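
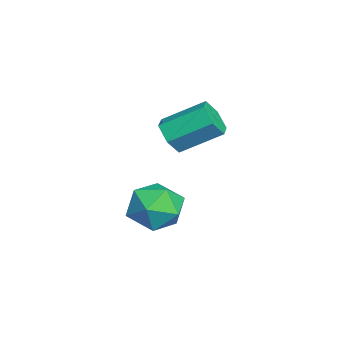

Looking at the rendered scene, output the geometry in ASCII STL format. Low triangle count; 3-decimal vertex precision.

solid 
facet normal -0.534 0.754 -0.383
outer loop
vertex 1.154 1.48 -4.585
vertex 0.156 0.985 -4.169
vertex 0.762 1.756 -3.497
endloop
endfacet
facet normal 0.122 0.972 -0.203
outer loop
vertex 1.154 1.48 -4.585
vertex 0.762 1.756 -3.497
vertex 1.921 1.572 -3.683
endloop
endfacet
facet normal 0.593 0.576 -0.563
outer loop
vertex 1.154 1.48 -4.585
vertex 1.921 1.572 -3.683
vertex 2.032 0.688 -4.47
endloop
endfacet
facet normal 0.228 0.113 -0.967
outer loop
vertex 1.154 1.48 -4.585
vertex 2.032 0.688 -4.47
vertex 0.941 0.326 -4.77
endloop
endfacet
facet normal -0.467 0.223 -0.855
outer loop
vertex 1.154 1.48 -4.585
vertex 0.941 0.326 -4.77
vertex 0.156 0.985 -4.169
endloop
endfacet
facet normal 0.213 0.843 0.494
outer loop
vertex 1.921 1.572 -3.683
vertex 0.762 1.756 -3.497
vertex 1.399 1.134 -2.71
endloop
endfacet
facet normal -0.848 0.491 0.201
outer loop
vertex 0.762 1.756 -3.497
vertex 0.156 0.985 -4.169
vertex 0.308 0.772 -3.01
endloop
endfacet
facet normal -0.740 -0.368 -0.563
outer loop
vertex 0.156 0.985 -4.169
vertex 0.941 0.326 -4.77
vertex 0.419 -0.112 -3.797
endloop
endfacet
facet normal 0.386 -0.546 -0.744
outer loop
vertex 0.941 0.326 -4.77
vertex 2.032 0.688 -4.47
vertex 1.578 -0.296 -3.983
endloop
endfacet
facet normal 0.975 0.203 -0.091
outer loop
vertex 2.032 0.688 -4.47
vertex 1.921 1.572 -3.683
vertex 2.184 0.475 -3.311
endloop
endfacet
facet normal -0.228 -0.113 0.967
outer loop
vertex 1.186 -0.02 -2.895
vertex 1.399 1.134 -2.71
vertex 0.308 0.772 -3.01
endloop
endfacet
facet normal -0.593 -0.576 0.563
outer loop
vertex 1.186 -0.02 -2.895
vertex 0.308 0.772 -3.01
vertex 0.419 -0.112 -3.797
endloop
endfacet
facet normal -0.122 -0.972 0.203
outer loop
vertex 1.186 -0.02 -2.895
vertex 0.419 -0.112 -3.797
vertex 1.578 -0.296 -3.983
endloop
endfacet
facet normal 0.534 -0.754 0.383
outer loop
vertex 1.186 -0.02 -2.895
vertex 1.578 -0.296 -3.983
vertex 2.184 0.475 -3.311
endloop
endfacet
facet normal 0.467 -0.223 0.855
outer loop
vertex 1.186 -0.02 -2.895
vertex 2.184 0.475 -3.311
vertex 1.399 1.134 -2.71
endloop
endfacet
facet normal -0.386 0.546 0.744
outer loop
vertex 0.308 0.772 -3.01
vertex 1.399 1.134 -2.71
vertex 0.762 1.756 -3.497
endloop
endfacet
facet normal -0.975 -0.203 0.091
outer loop
vertex 0.419 -0.112 -3.797
vertex 0.308 0.772 -3.01
vertex 0.156 0.985 -4.169
endloop
endfacet
facet normal -0.213 -0.843 -0.494
outer loop
vertex 1.578 -0.296 -3.983
vertex 0.419 -0.112 -3.797
vertex 0.941 0.326 -4.77
endloop
endfacet
facet normal 0.848 -0.491 -0.201
outer loop
vertex 2.184 0.475 -3.311
vertex 1.578 -0.296 -3.983
vertex 2.032 0.688 -4.47
endloop
endfacet
facet normal 0.740 0.368 0.563
outer loop
vertex 1.399 1.134 -2.71
vertex 2.184 0.475 -3.311
vertex 1.921 1.572 -3.683
endloop
endfacet
facet normal -0.009 -0.855 -0.518
outer loop
vertex 0.822 0.83 0.183
vertex 0.522 1.233 -0.477
vertex 1.342 1.161 -0.372
endloop
endfacet
facet normal 0.779 -0.331 0.533
outer loop
vertex 0.822 0.83 0.183
vertex 1.342 1.161 -0.372
vertex 0.838 2.403 1.137
endloop
endfacet
facet normal 0.779 -0.331 0.532
outer loop
vertex 0.838 2.403 1.137
vertex 1.342 1.161 -0.372
vertex 1.358 2.735 0.582
endloop
endfacet
facet normal 0.009 0.855 0.519
outer loop
vertex 0.838 2.403 1.137
vertex 1.358 2.735 0.582
vertex 0.538 2.807 0.477
endloop
endfacet
facet normal -0.009 -0.855 -0.519
outer loop
vertex 1.342 1.161 -0.372
vertex 0.522 1.233 -0.477
vertex 1.042 1.565 -1.032
endloop
endfacet
facet normal 0.932 0.180 -0.313
outer loop
vertex 1.342 1.161 -0.372
vertex 1.042 1.565 -1.032
vertex 1.358 2.735 0.582
endloop
endfacet
facet normal 0.932 0.180 -0.313
outer loop
vertex 1.358 2.735 0.582
vertex 1.042 1.565 -1.032
vertex 1.058 3.138 -0.079
endloop
endfacet
facet normal 0.009 0.856 0.518
outer loop
vertex 1.358 2.735 0.582
vertex 1.058 3.138 -0.079
vertex 0.538 2.807 0.477
endloop
endfacet
facet normal -0.009 -0.855 -0.519
outer loop
vertex 1.042 1.565 -1.032
vertex 0.522 1.233 -0.477
vertex 0.222 1.637 -1.137
endloop
endfacet
facet normal 0.153 0.511 -0.846
outer loop
vertex 1.042 1.565 -1.032
vertex 0.222 1.637 -1.137
vertex 1.058 3.138 -0.079
endloop
endfacet
facet normal 0.152 0.511 -0.846
outer loop
vertex 1.058 3.138 -0.079
vertex 0.222 1.637 -1.137
vertex 0.238 3.21 -0.183
endloop
endfacet
facet normal 0.009 0.855 0.518
outer loop
vertex 1.058 3.138 -0.079
vertex 0.238 3.21 -0.183
vertex 0.538 2.807 0.477
endloop
endfacet
facet normal -0.009 -0.855 -0.519
outer loop
vertex 0.222 1.637 -1.137
vertex 0.522 1.233 -0.477
vertex -0.298 1.305 -0.582
endloop
endfacet
facet normal -0.779 0.331 -0.532
outer loop
vertex 0.222 1.637 -1.137
vertex -0.298 1.305 -0.582
vertex 0.238 3.21 -0.183
endloop
endfacet
facet normal -0.779 0.331 -0.533
outer loop
vertex 0.238 3.21 -0.183
vertex -0.298 1.305 -0.582
vertex -0.282 2.879 0.372
endloop
endfacet
facet normal 0.009 0.855 0.518
outer loop
vertex 0.238 3.21 -0.183
vertex -0.282 2.879 0.372
vertex 0.538 2.807 0.477
endloop
endfacet
facet normal -0.009 -0.856 -0.518
outer loop
vertex -0.298 1.305 -0.582
vertex 0.522 1.233 -0.477
vertex 0.002 0.902 0.079
endloop
endfacet
facet normal -0.932 -0.180 0.313
outer loop
vertex -0.298 1.305 -0.582
vertex 0.002 0.902 0.079
vertex -0.282 2.879 0.372
endloop
endfacet
facet normal -0.932 -0.180 0.313
outer loop
vertex -0.282 2.879 0.372
vertex 0.002 0.902 0.079
vertex 0.018 2.475 1.032
endloop
endfacet
facet normal 0.009 0.855 0.519
outer loop
vertex -0.282 2.879 0.372
vertex 0.018 2.475 1.032
vertex 0.538 2.807 0.477
endloop
endfacet
facet normal -0.009 -0.855 -0.518
outer loop
vertex 0.002 0.902 0.079
vertex 0.522 1.233 -0.477
vertex 0.822 0.83 0.183
endloop
endfacet
facet normal -0.152 -0.511 0.846
outer loop
vertex 0.002 0.902 0.079
vertex 0.822 0.83 0.183
vertex 0.018 2.475 1.032
endloop
endfacet
facet normal -0.153 -0.511 0.846
outer loop
vertex 0.018 2.475 1.032
vertex 0.822 0.83 0.183
vertex 0.838 2.403 1.137
endloop
endfacet
facet normal 0.009 0.855 0.519
outer loop
vertex 0.018 2.475 1.032
vertex 0.838 2.403 1.137
vertex 0.538 2.807 0.477
endloop
endfacet

endsolid


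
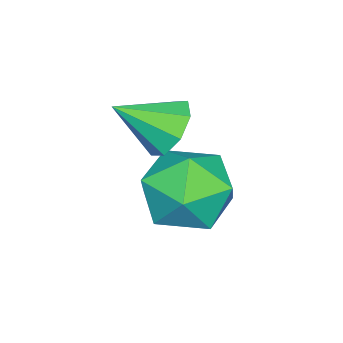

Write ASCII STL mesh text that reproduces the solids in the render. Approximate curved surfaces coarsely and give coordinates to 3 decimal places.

solid 
facet normal -0.950 0.280 -0.135
outer loop
vertex -4.176 0.68 -1.271
vertex -4.488 -0.33 -1.169
vertex -4.425 0.296 -0.313
endloop
endfacet
facet normal -0.571 0.802 0.173
outer loop
vertex -4.176 0.68 -1.271
vertex -4.425 0.296 -0.313
vertex -3.577 0.925 -0.429
endloop
endfacet
facet normal -0.029 0.965 -0.260
outer loop
vertex -4.176 0.68 -1.271
vertex -3.577 0.925 -0.429
vertex -3.117 0.689 -1.357
endloop
endfacet
facet normal -0.072 0.545 -0.836
outer loop
vertex -4.176 0.68 -1.271
vertex -3.117 0.689 -1.357
vertex -3.68 -0.087 -1.814
endloop
endfacet
facet normal -0.641 0.122 -0.758
outer loop
vertex -4.176 0.68 -1.271
vertex -3.68 -0.087 -1.814
vertex -4.488 -0.33 -1.169
endloop
endfacet
facet normal -0.299 0.548 0.781
outer loop
vertex -3.577 0.925 -0.429
vertex -4.425 0.296 -0.313
vertex -3.52 0.067 0.194
endloop
endfacet
facet normal -0.912 -0.296 0.284
outer loop
vertex -4.425 0.296 -0.313
vertex -4.488 -0.33 -1.169
vertex -4.083 -0.709 -0.263
endloop
endfacet
facet normal -0.412 -0.553 -0.724
outer loop
vertex -4.488 -0.33 -1.169
vertex -3.68 -0.087 -1.814
vertex -3.623 -0.945 -1.191
endloop
endfacet
facet normal 0.510 0.131 -0.850
outer loop
vertex -3.68 -0.087 -1.814
vertex -3.117 0.689 -1.357
vertex -2.775 -0.316 -1.307
endloop
endfacet
facet normal 0.579 0.811 0.081
outer loop
vertex -3.117 0.689 -1.357
vertex -3.577 0.925 -0.429
vertex -2.712 0.31 -0.451
endloop
endfacet
facet normal 0.072 -0.545 0.836
outer loop
vertex -3.024 -0.7 -0.349
vertex -3.52 0.067 0.194
vertex -4.083 -0.709 -0.263
endloop
endfacet
facet normal 0.029 -0.965 0.260
outer loop
vertex -3.024 -0.7 -0.349
vertex -4.083 -0.709 -0.263
vertex -3.623 -0.945 -1.191
endloop
endfacet
facet normal 0.571 -0.802 -0.173
outer loop
vertex -3.024 -0.7 -0.349
vertex -3.623 -0.945 -1.191
vertex -2.775 -0.316 -1.307
endloop
endfacet
facet normal 0.950 -0.280 0.135
outer loop
vertex -3.024 -0.7 -0.349
vertex -2.775 -0.316 -1.307
vertex -2.712 0.31 -0.451
endloop
endfacet
facet normal 0.641 -0.122 0.758
outer loop
vertex -3.024 -0.7 -0.349
vertex -2.712 0.31 -0.451
vertex -3.52 0.067 0.194
endloop
endfacet
facet normal -0.510 -0.131 0.850
outer loop
vertex -4.083 -0.709 -0.263
vertex -3.52 0.067 0.194
vertex -4.425 0.296 -0.313
endloop
endfacet
facet normal -0.579 -0.811 -0.081
outer loop
vertex -3.623 -0.945 -1.191
vertex -4.083 -0.709 -0.263
vertex -4.488 -0.33 -1.169
endloop
endfacet
facet normal 0.299 -0.548 -0.781
outer loop
vertex -2.775 -0.316 -1.307
vertex -3.623 -0.945 -1.191
vertex -3.68 -0.087 -1.814
endloop
endfacet
facet normal 0.912 0.296 -0.284
outer loop
vertex -2.712 0.31 -0.451
vertex -2.775 -0.316 -1.307
vertex -3.117 0.689 -1.357
endloop
endfacet
facet normal 0.412 0.553 0.724
outer loop
vertex -3.52 0.067 0.194
vertex -2.712 0.31 -0.451
vertex -3.577 0.925 -0.429
endloop
endfacet
facet normal -0.431 0.715 -0.550
outer loop
vertex -3.212 -0.304 0.372
vertex -3.858 -0.499 0.625
vertex -3.35 -0.033 0.832
endloop
endfacet
facet normal 0.968 0.114 0.223
outer loop
vertex -3.212 -0.304 0.372
vertex -3.35 -0.033 0.832
vertex -3.302 -1.421 1.335
endloop
endfacet
facet normal -0.431 0.715 -0.551
outer loop
vertex -3.35 -0.033 0.832
vertex -3.858 -0.499 0.625
vertex -3.785 -0.035 1.17
endloop
endfacet
facet normal 0.586 0.294 0.755
outer loop
vertex -3.35 -0.033 0.832
vertex -3.785 -0.035 1.17
vertex -3.302 -1.421 1.335
endloop
endfacet
facet normal -0.430 0.715 -0.551
outer loop
vertex -3.785 -0.035 1.17
vertex -3.858 -0.499 0.625
vertex -4.263 -0.308 1.189
endloop
endfacet
facet normal -0.023 0.110 0.994
outer loop
vertex -3.785 -0.035 1.17
vertex -4.263 -0.308 1.189
vertex -3.302 -1.421 1.335
endloop
endfacet
facet normal -0.431 0.715 -0.551
outer loop
vertex -4.263 -0.308 1.189
vertex -3.858 -0.499 0.625
vertex -4.504 -0.694 0.877
endloop
endfacet
facet normal -0.504 -0.330 0.798
outer loop
vertex -4.263 -0.308 1.189
vertex -4.504 -0.694 0.877
vertex -3.302 -1.421 1.335
endloop
endfacet
facet normal -0.431 0.715 -0.551
outer loop
vertex -4.504 -0.694 0.877
vertex -3.858 -0.499 0.625
vertex -4.366 -0.965 0.417
endloop
endfacet
facet normal -0.573 -0.770 0.282
outer loop
vertex -4.504 -0.694 0.877
vertex -4.366 -0.965 0.417
vertex -3.302 -1.421 1.335
endloop
endfacet
facet normal -0.431 0.715 -0.550
outer loop
vertex -4.366 -0.965 0.417
vertex -3.858 -0.499 0.625
vertex -3.931 -0.963 0.079
endloop
endfacet
facet normal -0.190 -0.949 -0.251
outer loop
vertex -4.366 -0.965 0.417
vertex -3.931 -0.963 0.079
vertex -3.302 -1.421 1.335
endloop
endfacet
facet normal -0.429 0.716 -0.551
outer loop
vertex -3.931 -0.963 0.079
vertex -3.858 -0.499 0.625
vertex -3.453 -0.69 0.061
endloop
endfacet
facet normal 0.419 -0.765 -0.489
outer loop
vertex -3.931 -0.963 0.079
vertex -3.453 -0.69 0.061
vertex -3.302 -1.421 1.335
endloop
endfacet
facet normal -0.432 0.714 -0.552
outer loop
vertex -3.453 -0.69 0.061
vertex -3.858 -0.499 0.625
vertex -3.212 -0.304 0.372
endloop
endfacet
facet normal 0.899 -0.325 -0.293
outer loop
vertex -3.453 -0.69 0.061
vertex -3.212 -0.304 0.372
vertex -3.302 -1.421 1.335
endloop
endfacet

endsolid


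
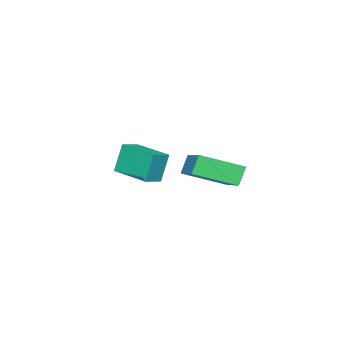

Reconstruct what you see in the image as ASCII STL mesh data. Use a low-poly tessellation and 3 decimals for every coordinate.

solid 
facet normal -0.942 0.129 -0.311
outer loop
vertex -3.675 -3.819 -1.722
vertex -3.433 -2.168 -1.772
vertex -3.265 -3.918 -3.005
endloop
endfacet
facet normal -0.145 -0.989 0.030
outer loop
vertex -2.427 -4.032 -2.728
vertex -3.675 -3.819 -1.722
vertex -3.265 -3.918 -3.005
endloop
endfacet
facet normal -0.942 0.129 -0.311
outer loop
vertex -3.265 -3.918 -3.005
vertex -3.433 -2.168 -1.772
vertex -3.023 -2.266 -3.054
endloop
endfacet
facet normal 0.304 -0.073 -0.950
outer loop
vertex -3.023 -2.266 -3.054
vertex -2.427 -4.032 -2.728
vertex -3.265 -3.918 -3.005
endloop
endfacet
facet normal -0.304 0.073 0.950
outer loop
vertex -3.675 -3.819 -1.722
vertex -2.595 -2.282 -1.495
vertex -3.433 -2.168 -1.772
endloop
endfacet
facet normal -0.145 -0.989 0.029
outer loop
vertex -2.837 -3.934 -1.446
vertex -3.675 -3.819 -1.722
vertex -2.427 -4.032 -2.728
endloop
endfacet
facet normal -0.303 0.073 0.950
outer loop
vertex -2.837 -3.934 -1.446
vertex -2.595 -2.282 -1.495
vertex -3.675 -3.819 -1.722
endloop
endfacet
facet normal 0.144 0.989 -0.029
outer loop
vertex -3.433 -2.168 -1.772
vertex -2.595 -2.282 -1.495
vertex -3.023 -2.266 -3.054
endloop
endfacet
facet normal 0.303 -0.073 -0.950
outer loop
vertex -2.185 -2.381 -2.778
vertex -2.427 -4.032 -2.728
vertex -3.023 -2.266 -3.054
endloop
endfacet
facet normal 0.146 0.989 -0.030
outer loop
vertex -3.023 -2.266 -3.054
vertex -2.595 -2.282 -1.495
vertex -2.185 -2.381 -2.778
endloop
endfacet
facet normal 0.942 -0.129 0.311
outer loop
vertex -2.185 -2.381 -2.778
vertex -2.837 -3.934 -1.446
vertex -2.427 -4.032 -2.728
endloop
endfacet
facet normal 0.942 -0.129 0.311
outer loop
vertex -2.595 -2.282 -1.495
vertex -2.837 -3.934 -1.446
vertex -2.185 -2.381 -2.778
endloop
endfacet
facet normal -0.530 -0.011 0.848
outer loop
vertex -1.055 0.817 -0.137
vertex -2.083 2.156 -0.762
vertex -2.334 -0.546 -0.955
endloop
endfacet
facet normal 0.571 -0.744 0.347
outer loop
vertex -1.857 -0.536 -1.718
vertex -1.055 0.817 -0.137
vertex -2.334 -0.546 -0.955
endloop
endfacet
facet normal -0.530 -0.011 0.848
outer loop
vertex -2.334 -0.546 -0.955
vertex -2.083 2.156 -0.762
vertex -3.362 0.793 -1.58
endloop
endfacet
facet normal -0.627 -0.668 -0.401
outer loop
vertex -3.362 0.793 -1.58
vertex -1.857 -0.536 -1.718
vertex -2.334 -0.546 -0.955
endloop
endfacet
facet normal 0.627 0.668 0.401
outer loop
vertex -1.055 0.817 -0.137
vertex -1.606 2.166 -1.525
vertex -2.083 2.156 -0.762
endloop
endfacet
facet normal 0.571 -0.744 0.347
outer loop
vertex -0.578 0.827 -0.9
vertex -1.055 0.817 -0.137
vertex -1.857 -0.536 -1.718
endloop
endfacet
facet normal 0.627 0.668 0.401
outer loop
vertex -0.578 0.827 -0.9
vertex -1.606 2.166 -1.525
vertex -1.055 0.817 -0.137
endloop
endfacet
facet normal -0.571 0.744 -0.347
outer loop
vertex -2.083 2.156 -0.762
vertex -1.606 2.166 -1.525
vertex -3.362 0.793 -1.58
endloop
endfacet
facet normal -0.627 -0.668 -0.401
outer loop
vertex -2.885 0.803 -2.343
vertex -1.857 -0.536 -1.718
vertex -3.362 0.793 -1.58
endloop
endfacet
facet normal -0.571 0.744 -0.347
outer loop
vertex -3.362 0.793 -1.58
vertex -1.606 2.166 -1.525
vertex -2.885 0.803 -2.343
endloop
endfacet
facet normal 0.530 0.011 -0.848
outer loop
vertex -2.885 0.803 -2.343
vertex -0.578 0.827 -0.9
vertex -1.857 -0.536 -1.718
endloop
endfacet
facet normal 0.530 0.011 -0.848
outer loop
vertex -1.606 2.166 -1.525
vertex -0.578 0.827 -0.9
vertex -2.885 0.803 -2.343
endloop
endfacet

endsolid


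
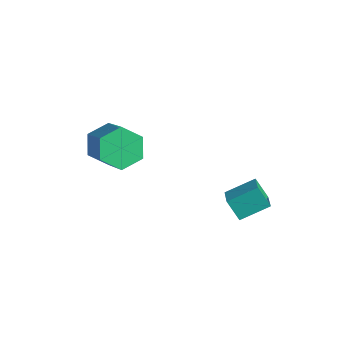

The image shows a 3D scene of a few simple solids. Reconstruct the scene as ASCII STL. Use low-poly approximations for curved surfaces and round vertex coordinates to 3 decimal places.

solid 
facet normal -0.749 0.221 -0.625
outer loop
vertex -2.105 0.58 1.896
vertex -2.646 0.042 2.354
vertex -2.579 0.901 2.577
endloop
endfacet
facet normal 0.394 0.906 -0.153
outer loop
vertex -2.105 0.58 1.896
vertex -2.579 0.901 2.577
vertex -0.533 0.117 3.209
endloop
endfacet
facet normal 0.394 0.907 -0.151
outer loop
vertex -0.533 0.117 3.209
vertex -2.579 0.901 2.577
vertex -1.008 0.437 3.89
endloop
endfacet
facet normal 0.748 -0.221 0.626
outer loop
vertex -0.533 0.117 3.209
vertex -1.008 0.437 3.89
vertex -1.074 -0.422 3.666
endloop
endfacet
facet normal -0.748 0.221 -0.626
outer loop
vertex -2.579 0.901 2.577
vertex -2.646 0.042 2.354
vertex -3.121 0.362 3.035
endloop
endfacet
facet normal -0.265 0.765 0.587
outer loop
vertex -2.579 0.901 2.577
vertex -3.121 0.362 3.035
vertex -1.008 0.437 3.89
endloop
endfacet
facet normal -0.265 0.765 0.587
outer loop
vertex -1.008 0.437 3.89
vertex -3.121 0.362 3.035
vertex -1.549 -0.102 4.348
endloop
endfacet
facet normal 0.749 -0.221 0.625
outer loop
vertex -1.008 0.437 3.89
vertex -1.549 -0.102 4.348
vertex -1.074 -0.422 3.666
endloop
endfacet
facet normal -0.748 0.221 -0.626
outer loop
vertex -3.121 0.362 3.035
vertex -2.646 0.042 2.354
vertex -3.187 -0.497 2.811
endloop
endfacet
facet normal -0.659 -0.142 0.739
outer loop
vertex -3.121 0.362 3.035
vertex -3.187 -0.497 2.811
vertex -1.549 -0.102 4.348
endloop
endfacet
facet normal -0.659 -0.142 0.739
outer loop
vertex -1.549 -0.102 4.348
vertex -3.187 -0.497 2.811
vertex -1.615 -0.96 4.124
endloop
endfacet
facet normal 0.749 -0.221 0.625
outer loop
vertex -1.549 -0.102 4.348
vertex -1.615 -0.96 4.124
vertex -1.074 -0.422 3.666
endloop
endfacet
facet normal -0.748 0.221 -0.626
outer loop
vertex -3.187 -0.497 2.811
vertex -2.646 0.042 2.354
vertex -2.712 -0.817 2.13
endloop
endfacet
facet normal -0.394 -0.907 0.152
outer loop
vertex -3.187 -0.497 2.811
vertex -2.712 -0.817 2.13
vertex -1.615 -0.96 4.124
endloop
endfacet
facet normal -0.395 -0.906 0.152
outer loop
vertex -1.615 -0.96 4.124
vertex -2.712 -0.817 2.13
vertex -1.141 -1.281 3.443
endloop
endfacet
facet normal 0.749 -0.221 0.625
outer loop
vertex -1.615 -0.96 4.124
vertex -1.141 -1.281 3.443
vertex -1.074 -0.422 3.666
endloop
endfacet
facet normal -0.749 0.221 -0.625
outer loop
vertex -2.712 -0.817 2.13
vertex -2.646 0.042 2.354
vertex -2.171 -0.278 1.672
endloop
endfacet
facet normal 0.265 -0.765 -0.587
outer loop
vertex -2.712 -0.817 2.13
vertex -2.171 -0.278 1.672
vertex -1.141 -1.281 3.443
endloop
endfacet
facet normal 0.265 -0.765 -0.587
outer loop
vertex -1.141 -1.281 3.443
vertex -2.171 -0.278 1.672
vertex -0.599 -0.742 2.985
endloop
endfacet
facet normal 0.748 -0.221 0.626
outer loop
vertex -1.141 -1.281 3.443
vertex -0.599 -0.742 2.985
vertex -1.074 -0.422 3.666
endloop
endfacet
facet normal -0.749 0.221 -0.625
outer loop
vertex -2.171 -0.278 1.672
vertex -2.646 0.042 2.354
vertex -2.105 0.58 1.896
endloop
endfacet
facet normal 0.659 0.142 -0.739
outer loop
vertex -2.171 -0.278 1.672
vertex -2.105 0.58 1.896
vertex -0.599 -0.742 2.985
endloop
endfacet
facet normal 0.659 0.142 -0.739
outer loop
vertex -0.599 -0.742 2.985
vertex -2.105 0.58 1.896
vertex -0.533 0.117 3.209
endloop
endfacet
facet normal 0.748 -0.221 0.626
outer loop
vertex -0.599 -0.742 2.985
vertex -0.533 0.117 3.209
vertex -1.074 -0.422 3.666
endloop
endfacet
facet normal -0.550 -0.199 0.811
outer loop
vertex 0.562 2.997 -0.193
vertex 0.965 4.095 0.35
vertex -0.189 3.467 -0.587
endloop
endfacet
facet normal -0.312 -0.852 -0.421
outer loop
vertex 0.355 3.665 -1.39
vertex 0.562 2.997 -0.193
vertex -0.189 3.467 -0.587
endloop
endfacet
facet normal -0.550 -0.199 0.811
outer loop
vertex -0.189 3.467 -0.587
vertex 0.965 4.095 0.35
vertex 0.214 4.566 -0.044
endloop
endfacet
facet normal -0.775 0.485 -0.406
outer loop
vertex 0.214 4.566 -0.044
vertex 0.355 3.665 -1.39
vertex -0.189 3.467 -0.587
endloop
endfacet
facet normal 0.775 -0.485 0.405
outer loop
vertex 0.562 2.997 -0.193
vertex 1.509 4.293 -0.453
vertex 0.965 4.095 0.35
endloop
endfacet
facet normal -0.313 -0.851 -0.421
outer loop
vertex 1.106 3.194 -0.996
vertex 0.562 2.997 -0.193
vertex 0.355 3.665 -1.39
endloop
endfacet
facet normal 0.775 -0.485 0.406
outer loop
vertex 1.106 3.194 -0.996
vertex 1.509 4.293 -0.453
vertex 0.562 2.997 -0.193
endloop
endfacet
facet normal 0.313 0.851 0.422
outer loop
vertex 0.965 4.095 0.35
vertex 1.509 4.293 -0.453
vertex 0.214 4.566 -0.044
endloop
endfacet
facet normal -0.775 0.485 -0.406
outer loop
vertex 0.758 4.763 -0.847
vertex 0.355 3.665 -1.39
vertex 0.214 4.566 -0.044
endloop
endfacet
facet normal 0.312 0.852 0.421
outer loop
vertex 0.214 4.566 -0.044
vertex 1.509 4.293 -0.453
vertex 0.758 4.763 -0.847
endloop
endfacet
facet normal 0.550 0.199 -0.811
outer loop
vertex 0.758 4.763 -0.847
vertex 1.106 3.194 -0.996
vertex 0.355 3.665 -1.39
endloop
endfacet
facet normal 0.550 0.199 -0.811
outer loop
vertex 1.509 4.293 -0.453
vertex 1.106 3.194 -0.996
vertex 0.758 4.763 -0.847
endloop
endfacet

endsolid


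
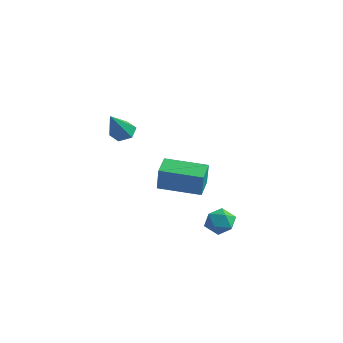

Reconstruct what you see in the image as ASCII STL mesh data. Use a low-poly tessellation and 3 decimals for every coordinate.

solid 
facet normal -0.680 -0.029 0.733
outer loop
vertex 1.453 -0.535 -3.529
vertex 1.865 -0.993 -3.165
vertex 1.941 -0.289 -3.067
endloop
endfacet
facet normal -0.687 0.604 0.404
outer loop
vertex 1.453 -0.535 -3.529
vertex 1.941 -0.289 -3.067
vertex 1.853 0.033 -3.699
endloop
endfacet
facet normal -0.821 0.492 -0.288
outer loop
vertex 1.453 -0.535 -3.529
vertex 1.853 0.033 -3.699
vertex 1.722 -0.472 -4.188
endloop
endfacet
facet normal -0.898 -0.211 -0.387
outer loop
vertex 1.453 -0.535 -3.529
vertex 1.722 -0.472 -4.188
vertex 1.729 -1.106 -3.858
endloop
endfacet
facet normal -0.810 -0.533 0.246
outer loop
vertex 1.453 -0.535 -3.529
vertex 1.729 -1.106 -3.858
vertex 1.865 -0.993 -3.165
endloop
endfacet
facet normal -0.034 0.889 0.457
outer loop
vertex 1.853 0.033 -3.699
vertex 1.941 -0.289 -3.067
vertex 2.511 -0.074 -3.442
endloop
endfacet
facet normal -0.021 -0.136 0.991
outer loop
vertex 1.941 -0.289 -3.067
vertex 1.865 -0.993 -3.165
vertex 2.518 -0.708 -3.112
endloop
endfacet
facet normal -0.233 -0.951 0.201
outer loop
vertex 1.865 -0.993 -3.165
vertex 1.729 -1.106 -3.858
vertex 2.387 -1.213 -3.601
endloop
endfacet
facet normal -0.377 -0.431 -0.820
outer loop
vertex 1.729 -1.106 -3.858
vertex 1.722 -0.472 -4.188
vertex 2.299 -0.891 -4.233
endloop
endfacet
facet normal -0.254 0.706 -0.661
outer loop
vertex 1.722 -0.472 -4.188
vertex 1.853 0.033 -3.699
vertex 2.375 -0.187 -4.135
endloop
endfacet
facet normal 0.898 0.211 0.387
outer loop
vertex 2.787 -0.645 -3.771
vertex 2.511 -0.074 -3.442
vertex 2.518 -0.708 -3.112
endloop
endfacet
facet normal 0.821 -0.492 0.288
outer loop
vertex 2.787 -0.645 -3.771
vertex 2.518 -0.708 -3.112
vertex 2.387 -1.213 -3.601
endloop
endfacet
facet normal 0.687 -0.604 -0.404
outer loop
vertex 2.787 -0.645 -3.771
vertex 2.387 -1.213 -3.601
vertex 2.299 -0.891 -4.233
endloop
endfacet
facet normal 0.680 0.029 -0.733
outer loop
vertex 2.787 -0.645 -3.771
vertex 2.299 -0.891 -4.233
vertex 2.375 -0.187 -4.135
endloop
endfacet
facet normal 0.810 0.533 -0.246
outer loop
vertex 2.787 -0.645 -3.771
vertex 2.375 -0.187 -4.135
vertex 2.511 -0.074 -3.442
endloop
endfacet
facet normal 0.377 0.431 0.820
outer loop
vertex 2.518 -0.708 -3.112
vertex 2.511 -0.074 -3.442
vertex 1.941 -0.289 -3.067
endloop
endfacet
facet normal 0.254 -0.706 0.661
outer loop
vertex 2.387 -1.213 -3.601
vertex 2.518 -0.708 -3.112
vertex 1.865 -0.993 -3.165
endloop
endfacet
facet normal 0.034 -0.889 -0.457
outer loop
vertex 2.299 -0.891 -4.233
vertex 2.387 -1.213 -3.601
vertex 1.729 -1.106 -3.858
endloop
endfacet
facet normal 0.021 0.136 -0.991
outer loop
vertex 2.375 -0.187 -4.135
vertex 2.299 -0.891 -4.233
vertex 1.722 -0.472 -4.188
endloop
endfacet
facet normal 0.233 0.951 -0.201
outer loop
vertex 2.511 -0.074 -3.442
vertex 2.375 -0.187 -4.135
vertex 1.853 0.033 -3.699
endloop
endfacet
facet normal -0.838 -0.533 0.115
outer loop
vertex -1.202 -0.727 -1.818
vertex -1.719 0.145 -1.545
vertex -1.485 -0.532 -2.978
endloop
endfacet
facet normal 0.492 -0.831 -0.260
outer loop
vertex 0.099 0.475 -3.195
vertex -1.202 -0.727 -1.818
vertex -1.485 -0.532 -2.978
endloop
endfacet
facet normal -0.839 -0.532 0.115
outer loop
vertex -1.485 -0.532 -2.978
vertex -1.719 0.145 -1.545
vertex -2.002 0.341 -2.705
endloop
endfacet
facet normal -0.234 0.161 -0.959
outer loop
vertex -2.002 0.341 -2.705
vertex 0.099 0.475 -3.195
vertex -1.485 -0.532 -2.978
endloop
endfacet
facet normal 0.234 -0.161 0.959
outer loop
vertex -1.202 -0.727 -1.818
vertex -0.135 1.152 -1.762
vertex -1.719 0.145 -1.545
endloop
endfacet
facet normal 0.492 -0.831 -0.260
outer loop
vertex 0.382 0.279 -2.035
vertex -1.202 -0.727 -1.818
vertex 0.099 0.475 -3.195
endloop
endfacet
facet normal 0.234 -0.161 0.959
outer loop
vertex 0.382 0.279 -2.035
vertex -0.135 1.152 -1.762
vertex -1.202 -0.727 -1.818
endloop
endfacet
facet normal -0.492 0.831 0.260
outer loop
vertex -1.719 0.145 -1.545
vertex -0.135 1.152 -1.762
vertex -2.002 0.341 -2.705
endloop
endfacet
facet normal -0.234 0.161 -0.959
outer loop
vertex -0.418 1.347 -2.922
vertex 0.099 0.475 -3.195
vertex -2.002 0.341 -2.705
endloop
endfacet
facet normal -0.492 0.831 0.260
outer loop
vertex -2.002 0.341 -2.705
vertex -0.135 1.152 -1.762
vertex -0.418 1.347 -2.922
endloop
endfacet
facet normal 0.838 0.533 -0.114
outer loop
vertex -0.418 1.347 -2.922
vertex 0.382 0.279 -2.035
vertex 0.099 0.475 -3.195
endloop
endfacet
facet normal 0.839 0.533 -0.115
outer loop
vertex -0.135 1.152 -1.762
vertex 0.382 0.279 -2.035
vertex -0.418 1.347 -2.922
endloop
endfacet
facet normal -0.177 0.612 -0.771
outer loop
vertex -0.313 -3.1 1.107
vertex -0.86 -3.06 1.264
vertex -0.476 -2.691 1.469
endloop
endfacet
facet normal 0.952 0.135 0.276
outer loop
vertex -0.313 -3.1 1.107
vertex -0.476 -2.691 1.469
vertex -0.58 -4.02 2.476
endloop
endfacet
facet normal -0.177 0.612 -0.771
outer loop
vertex -0.476 -2.691 1.469
vertex -0.86 -3.06 1.264
vertex -1.023 -2.651 1.626
endloop
endfacet
facet normal 0.265 0.569 0.778
outer loop
vertex -0.476 -2.691 1.469
vertex -1.023 -2.651 1.626
vertex -0.58 -4.02 2.476
endloop
endfacet
facet normal -0.178 0.611 -0.771
outer loop
vertex -1.023 -2.651 1.626
vertex -0.86 -3.06 1.264
vertex -1.406 -3.02 1.422
endloop
endfacet
facet normal -0.632 0.251 0.733
outer loop
vertex -1.023 -2.651 1.626
vertex -1.406 -3.02 1.422
vertex -0.58 -4.02 2.476
endloop
endfacet
facet normal -0.179 0.610 -0.772
outer loop
vertex -1.406 -3.02 1.422
vertex -0.86 -3.06 1.264
vertex -1.243 -3.43 1.06
endloop
endfacet
facet normal -0.845 -0.501 0.187
outer loop
vertex -1.406 -3.02 1.422
vertex -1.243 -3.43 1.06
vertex -0.58 -4.02 2.476
endloop
endfacet
facet normal -0.177 0.609 -0.773
outer loop
vertex -1.243 -3.43 1.06
vertex -0.86 -3.06 1.264
vertex -0.696 -3.47 0.903
endloop
endfacet
facet normal -0.159 -0.936 -0.315
outer loop
vertex -1.243 -3.43 1.06
vertex -0.696 -3.47 0.903
vertex -0.58 -4.02 2.476
endloop
endfacet
facet normal -0.177 0.609 -0.773
outer loop
vertex -0.696 -3.47 0.903
vertex -0.86 -3.06 1.264
vertex -0.313 -3.1 1.107
endloop
endfacet
facet normal 0.740 -0.617 -0.270
outer loop
vertex -0.696 -3.47 0.903
vertex -0.313 -3.1 1.107
vertex -0.58 -4.02 2.476
endloop
endfacet

endsolid


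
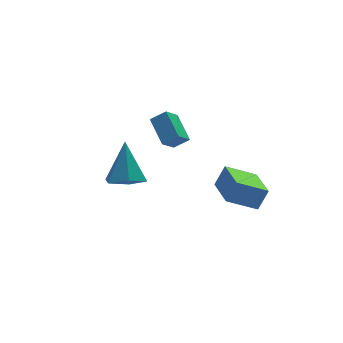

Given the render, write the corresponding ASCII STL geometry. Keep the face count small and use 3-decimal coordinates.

solid 
facet normal -0.176 -0.506 -0.845
outer loop
vertex 0.427 1.154 -3.575
vertex -0.504 0.936 -3.251
vertex -0.34 1.776 -3.788
endloop
endfacet
facet normal 0.646 0.752 -0.131
outer loop
vertex 0.427 1.154 -3.575
vertex -0.34 1.776 -3.788
vertex -0.136 2.004 -1.469
endloop
endfacet
facet normal -0.174 -0.506 -0.845
outer loop
vertex -0.34 1.776 -3.788
vertex -0.504 0.936 -3.251
vertex -1.271 1.557 -3.465
endloop
endfacet
facet normal -0.252 0.965 -0.073
outer loop
vertex -0.34 1.776 -3.788
vertex -1.271 1.557 -3.465
vertex -0.136 2.004 -1.469
endloop
endfacet
facet normal -0.174 -0.506 -0.845
outer loop
vertex -1.271 1.557 -3.465
vertex -0.504 0.936 -3.251
vertex -1.436 0.718 -2.928
endloop
endfacet
facet normal -0.830 0.407 0.381
outer loop
vertex -1.271 1.557 -3.465
vertex -1.436 0.718 -2.928
vertex -0.136 2.004 -1.469
endloop
endfacet
facet normal -0.174 -0.506 -0.845
outer loop
vertex -1.436 0.718 -2.928
vertex -0.504 0.936 -3.251
vertex -0.669 0.097 -2.714
endloop
endfacet
facet normal -0.512 -0.365 0.778
outer loop
vertex -1.436 0.718 -2.928
vertex -0.669 0.097 -2.714
vertex -0.136 2.004 -1.469
endloop
endfacet
facet normal -0.175 -0.506 -0.845
outer loop
vertex -0.669 0.097 -2.714
vertex -0.504 0.936 -3.251
vertex 0.263 0.315 -3.038
endloop
endfacet
facet normal 0.385 -0.578 0.720
outer loop
vertex -0.669 0.097 -2.714
vertex 0.263 0.315 -3.038
vertex -0.136 2.004 -1.469
endloop
endfacet
facet normal -0.175 -0.506 -0.844
outer loop
vertex 0.263 0.315 -3.038
vertex -0.504 0.936 -3.251
vertex 0.427 1.154 -3.575
endloop
endfacet
facet normal 0.964 -0.019 0.265
outer loop
vertex 0.263 0.315 -3.038
vertex 0.427 1.154 -3.575
vertex -0.136 2.004 -1.469
endloop
endfacet
facet normal -0.611 -0.333 0.718
outer loop
vertex 2.536 2.179 -2.162
vertex 2.498 3.615 -1.528
vertex 1.815 2.388 -2.678
endloop
endfacet
facet normal 0.024 -0.914 -0.404
outer loop
vertex 2.542 2.785 -3.532
vertex 2.536 2.179 -2.162
vertex 1.815 2.388 -2.678
endloop
endfacet
facet normal -0.611 -0.333 0.718
outer loop
vertex 1.815 2.388 -2.678
vertex 2.498 3.615 -1.528
vertex 1.778 3.824 -2.043
endloop
endfacet
facet normal -0.791 0.230 -0.567
outer loop
vertex 1.778 3.824 -2.043
vertex 2.542 2.785 -3.532
vertex 1.815 2.388 -2.678
endloop
endfacet
facet normal 0.791 -0.229 0.567
outer loop
vertex 2.536 2.179 -2.162
vertex 3.225 4.012 -2.382
vertex 2.498 3.615 -1.528
endloop
endfacet
facet normal 0.024 -0.914 -0.404
outer loop
vertex 3.262 2.576 -3.017
vertex 2.536 2.179 -2.162
vertex 2.542 2.785 -3.532
endloop
endfacet
facet normal 0.792 -0.230 0.566
outer loop
vertex 3.262 2.576 -3.017
vertex 3.225 4.012 -2.382
vertex 2.536 2.179 -2.162
endloop
endfacet
facet normal -0.024 0.914 0.405
outer loop
vertex 2.498 3.615 -1.528
vertex 3.225 4.012 -2.382
vertex 1.778 3.824 -2.043
endloop
endfacet
facet normal -0.792 0.229 -0.566
outer loop
vertex 2.504 4.221 -2.898
vertex 2.542 2.785 -3.532
vertex 1.778 3.824 -2.043
endloop
endfacet
facet normal -0.024 0.914 0.404
outer loop
vertex 1.778 3.824 -2.043
vertex 3.225 4.012 -2.382
vertex 2.504 4.221 -2.898
endloop
endfacet
facet normal 0.611 0.333 -0.718
outer loop
vertex 2.504 4.221 -2.898
vertex 3.262 2.576 -3.017
vertex 2.542 2.785 -3.532
endloop
endfacet
facet normal 0.611 0.333 -0.718
outer loop
vertex 3.225 4.012 -2.382
vertex 3.262 2.576 -3.017
vertex 2.504 4.221 -2.898
endloop
endfacet
facet normal -0.849 0.239 0.471
outer loop
vertex 3.269 -2.748 -1.447
vertex 3.491 -0.971 -1.949
vertex 2.693 -2.942 -2.388
endloop
endfacet
facet normal -0.119 -0.956 0.270
outer loop
vertex 4.069 -3.329 -3.151
vertex 3.269 -2.748 -1.447
vertex 2.693 -2.942 -2.388
endloop
endfacet
facet normal -0.849 0.239 0.471
outer loop
vertex 2.693 -2.942 -2.388
vertex 3.491 -0.971 -1.949
vertex 2.915 -1.165 -2.89
endloop
endfacet
facet normal -0.514 -0.173 -0.840
outer loop
vertex 2.915 -1.165 -2.89
vertex 4.069 -3.329 -3.151
vertex 2.693 -2.942 -2.388
endloop
endfacet
facet normal 0.514 0.173 0.840
outer loop
vertex 3.269 -2.748 -1.447
vertex 4.867 -1.358 -2.712
vertex 3.491 -0.971 -1.949
endloop
endfacet
facet normal -0.119 -0.956 0.270
outer loop
vertex 4.645 -3.135 -2.21
vertex 3.269 -2.748 -1.447
vertex 4.069 -3.329 -3.151
endloop
endfacet
facet normal 0.514 0.173 0.840
outer loop
vertex 4.645 -3.135 -2.21
vertex 4.867 -1.358 -2.712
vertex 3.269 -2.748 -1.447
endloop
endfacet
facet normal 0.119 0.956 -0.270
outer loop
vertex 3.491 -0.971 -1.949
vertex 4.867 -1.358 -2.712
vertex 2.915 -1.165 -2.89
endloop
endfacet
facet normal -0.514 -0.173 -0.840
outer loop
vertex 4.291 -1.552 -3.653
vertex 4.069 -3.329 -3.151
vertex 2.915 -1.165 -2.89
endloop
endfacet
facet normal 0.119 0.956 -0.270
outer loop
vertex 2.915 -1.165 -2.89
vertex 4.867 -1.358 -2.712
vertex 4.291 -1.552 -3.653
endloop
endfacet
facet normal 0.849 -0.239 -0.471
outer loop
vertex 4.291 -1.552 -3.653
vertex 4.645 -3.135 -2.21
vertex 4.069 -3.329 -3.151
endloop
endfacet
facet normal 0.849 -0.239 -0.471
outer loop
vertex 4.867 -1.358 -2.712
vertex 4.645 -3.135 -2.21
vertex 4.291 -1.552 -3.653
endloop
endfacet

endsolid


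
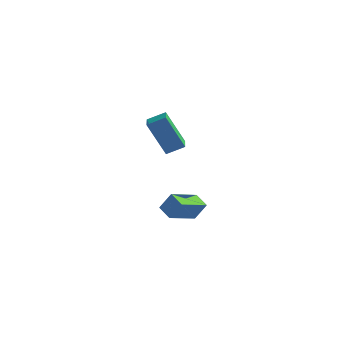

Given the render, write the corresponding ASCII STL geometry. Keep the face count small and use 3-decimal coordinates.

solid 
facet normal -0.753 0.629 0.193
outer loop
vertex 2.537 0.337 -1.273
vertex 3.515 1.868 -2.442
vertex 1.989 -0.031 -2.215
endloop
endfacet
facet normal -0.453 -0.709 0.540
outer loop
vertex 2.705 -0.628 -2.398
vertex 2.537 0.337 -1.273
vertex 1.989 -0.031 -2.215
endloop
endfacet
facet normal -0.753 0.629 0.193
outer loop
vertex 1.989 -0.031 -2.215
vertex 3.515 1.868 -2.442
vertex 2.967 1.5 -3.383
endloop
endfacet
facet normal -0.476 -0.320 -0.819
outer loop
vertex 2.967 1.5 -3.383
vertex 2.705 -0.628 -2.398
vertex 1.989 -0.031 -2.215
endloop
endfacet
facet normal 0.477 0.321 0.819
outer loop
vertex 2.537 0.337 -1.273
vertex 4.231 1.271 -2.625
vertex 3.515 1.868 -2.442
endloop
endfacet
facet normal -0.452 -0.709 0.541
outer loop
vertex 3.253 -0.26 -1.457
vertex 2.537 0.337 -1.273
vertex 2.705 -0.628 -2.398
endloop
endfacet
facet normal 0.477 0.320 0.819
outer loop
vertex 3.253 -0.26 -1.457
vertex 4.231 1.271 -2.625
vertex 2.537 0.337 -1.273
endloop
endfacet
facet normal 0.453 0.709 -0.541
outer loop
vertex 3.515 1.868 -2.442
vertex 4.231 1.271 -2.625
vertex 2.967 1.5 -3.383
endloop
endfacet
facet normal -0.477 -0.320 -0.818
outer loop
vertex 3.683 0.903 -3.567
vertex 2.705 -0.628 -2.398
vertex 2.967 1.5 -3.383
endloop
endfacet
facet normal 0.453 0.709 -0.540
outer loop
vertex 2.967 1.5 -3.383
vertex 4.231 1.271 -2.625
vertex 3.683 0.903 -3.567
endloop
endfacet
facet normal 0.753 -0.629 -0.193
outer loop
vertex 3.683 0.903 -3.567
vertex 3.253 -0.26 -1.457
vertex 2.705 -0.628 -2.398
endloop
endfacet
facet normal 0.754 -0.628 -0.193
outer loop
vertex 4.231 1.271 -2.625
vertex 3.253 -0.26 -1.457
vertex 3.683 0.903 -3.567
endloop
endfacet
facet normal -0.497 0.116 0.860
outer loop
vertex 2.33 0.05 5.174
vertex 2.124 0.823 4.951
vertex 1.424 -0.328 4.702
endloop
endfacet
facet normal 0.248 -0.931 0.269
outer loop
vertex 2.516 -0.583 2.809
vertex 2.33 0.05 5.174
vertex 1.424 -0.328 4.702
endloop
endfacet
facet normal -0.497 0.116 0.860
outer loop
vertex 1.424 -0.328 4.702
vertex 2.124 0.823 4.951
vertex 1.218 0.444 4.479
endloop
endfacet
facet normal -0.832 -0.347 -0.433
outer loop
vertex 1.218 0.444 4.479
vertex 2.516 -0.583 2.809
vertex 1.424 -0.328 4.702
endloop
endfacet
facet normal 0.832 0.347 0.433
outer loop
vertex 2.33 0.05 5.174
vertex 3.216 0.568 3.058
vertex 2.124 0.823 4.951
endloop
endfacet
facet normal 0.249 -0.930 0.269
outer loop
vertex 3.422 -0.204 3.281
vertex 2.33 0.05 5.174
vertex 2.516 -0.583 2.809
endloop
endfacet
facet normal 0.832 0.347 0.433
outer loop
vertex 3.422 -0.204 3.281
vertex 3.216 0.568 3.058
vertex 2.33 0.05 5.174
endloop
endfacet
facet normal -0.249 0.930 -0.269
outer loop
vertex 2.124 0.823 4.951
vertex 3.216 0.568 3.058
vertex 1.218 0.444 4.479
endloop
endfacet
facet normal -0.832 -0.347 -0.433
outer loop
vertex 2.31 0.19 2.586
vertex 2.516 -0.583 2.809
vertex 1.218 0.444 4.479
endloop
endfacet
facet normal -0.249 0.931 -0.268
outer loop
vertex 1.218 0.444 4.479
vertex 3.216 0.568 3.058
vertex 2.31 0.19 2.586
endloop
endfacet
facet normal 0.497 -0.116 -0.860
outer loop
vertex 2.31 0.19 2.586
vertex 3.422 -0.204 3.281
vertex 2.516 -0.583 2.809
endloop
endfacet
facet normal 0.497 -0.116 -0.860
outer loop
vertex 3.216 0.568 3.058
vertex 3.422 -0.204 3.281
vertex 2.31 0.19 2.586
endloop
endfacet

endsolid


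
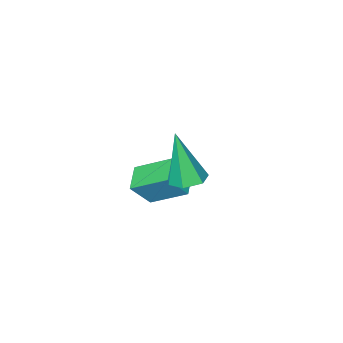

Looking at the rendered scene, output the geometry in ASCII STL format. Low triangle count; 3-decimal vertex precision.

solid 
facet normal -0.047 0.291 -0.956
outer loop
vertex 2.877 1.546 1.416
vertex 2.252 1.79 1.521
vertex 2.793 2.19 1.616
endloop
endfacet
facet normal 0.966 0.047 0.253
outer loop
vertex 2.877 1.546 1.416
vertex 2.793 2.19 1.616
vertex 2.348 1.19 3.499
endloop
endfacet
facet normal -0.047 0.290 -0.956
outer loop
vertex 2.793 2.19 1.616
vertex 2.252 1.79 1.521
vertex 2.168 2.435 1.721
endloop
endfacet
facet normal 0.387 0.773 0.502
outer loop
vertex 2.793 2.19 1.616
vertex 2.168 2.435 1.721
vertex 2.348 1.19 3.499
endloop
endfacet
facet normal -0.047 0.290 -0.956
outer loop
vertex 2.168 2.435 1.721
vertex 2.252 1.79 1.521
vertex 1.626 2.035 1.626
endloop
endfacet
facet normal -0.567 0.647 0.510
outer loop
vertex 2.168 2.435 1.721
vertex 1.626 2.035 1.626
vertex 2.348 1.19 3.499
endloop
endfacet
facet normal -0.047 0.291 -0.956
outer loop
vertex 1.626 2.035 1.626
vertex 2.252 1.79 1.521
vertex 1.71 1.391 1.426
endloop
endfacet
facet normal -0.941 -0.206 0.269
outer loop
vertex 1.626 2.035 1.626
vertex 1.71 1.391 1.426
vertex 2.348 1.19 3.499
endloop
endfacet
facet normal -0.047 0.291 -0.956
outer loop
vertex 1.71 1.391 1.426
vertex 2.252 1.79 1.521
vertex 2.335 1.146 1.321
endloop
endfacet
facet normal -0.362 -0.932 0.021
outer loop
vertex 1.71 1.391 1.426
vertex 2.335 1.146 1.321
vertex 2.348 1.19 3.499
endloop
endfacet
facet normal -0.047 0.291 -0.956
outer loop
vertex 2.335 1.146 1.321
vertex 2.252 1.79 1.521
vertex 2.877 1.546 1.416
endloop
endfacet
facet normal 0.592 -0.806 0.013
outer loop
vertex 2.335 1.146 1.321
vertex 2.877 1.546 1.416
vertex 2.348 1.19 3.499
endloop
endfacet
facet normal -0.592 0.193 -0.783
outer loop
vertex -0.021 -0.976 -0.887
vertex 0.686 -0.275 -1.249
vertex 0.716 -2.157 -1.735
endloop
endfacet
facet normal -0.668 -0.662 0.341
outer loop
vertex 1.414 -2.385 -0.811
vertex -0.021 -0.976 -0.887
vertex 0.716 -2.157 -1.735
endloop
endfacet
facet normal -0.592 0.193 -0.783
outer loop
vertex 0.716 -2.157 -1.735
vertex 0.686 -0.275 -1.249
vertex 1.423 -1.456 -2.097
endloop
endfacet
facet normal 0.452 -0.725 -0.520
outer loop
vertex 1.423 -1.456 -2.097
vertex 1.414 -2.385 -0.811
vertex 0.716 -2.157 -1.735
endloop
endfacet
facet normal -0.452 0.725 0.520
outer loop
vertex -0.021 -0.976 -0.887
vertex 1.384 -0.503 -0.325
vertex 0.686 -0.275 -1.249
endloop
endfacet
facet normal -0.668 -0.662 0.341
outer loop
vertex 0.677 -1.204 0.037
vertex -0.021 -0.976 -0.887
vertex 1.414 -2.385 -0.811
endloop
endfacet
facet normal -0.452 0.725 0.520
outer loop
vertex 0.677 -1.204 0.037
vertex 1.384 -0.503 -0.325
vertex -0.021 -0.976 -0.887
endloop
endfacet
facet normal 0.668 0.662 -0.341
outer loop
vertex 0.686 -0.275 -1.249
vertex 1.384 -0.503 -0.325
vertex 1.423 -1.456 -2.097
endloop
endfacet
facet normal 0.452 -0.725 -0.520
outer loop
vertex 2.121 -1.684 -1.173
vertex 1.414 -2.385 -0.811
vertex 1.423 -1.456 -2.097
endloop
endfacet
facet normal 0.668 0.662 -0.341
outer loop
vertex 1.423 -1.456 -2.097
vertex 1.384 -0.503 -0.325
vertex 2.121 -1.684 -1.173
endloop
endfacet
facet normal 0.592 -0.193 0.783
outer loop
vertex 2.121 -1.684 -1.173
vertex 0.677 -1.204 0.037
vertex 1.414 -2.385 -0.811
endloop
endfacet
facet normal 0.592 -0.193 0.783
outer loop
vertex 1.384 -0.503 -0.325
vertex 0.677 -1.204 0.037
vertex 2.121 -1.684 -1.173
endloop
endfacet

endsolid


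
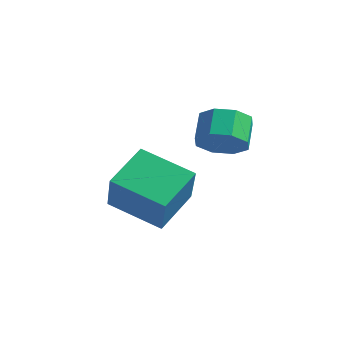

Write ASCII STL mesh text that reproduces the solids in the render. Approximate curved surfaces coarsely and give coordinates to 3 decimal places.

solid 
facet normal -0.824 -0.423 0.377
outer loop
vertex -1.865 -4.975 -0.784
vertex -2.195 -3.561 0.08
vertex -2.876 -4.315 -2.251
endloop
endfacet
facet normal 0.195 -0.837 -0.511
outer loop
vertex -1.285 -3.499 -2.98
vertex -1.865 -4.975 -0.784
vertex -2.876 -4.315 -2.251
endloop
endfacet
facet normal -0.824 -0.422 0.377
outer loop
vertex -2.876 -4.315 -2.251
vertex -2.195 -3.561 0.08
vertex -3.205 -2.9 -1.387
endloop
endfacet
facet normal -0.532 0.348 -0.772
outer loop
vertex -3.205 -2.9 -1.387
vertex -1.285 -3.499 -2.98
vertex -2.876 -4.315 -2.251
endloop
endfacet
facet normal 0.532 -0.348 0.772
outer loop
vertex -1.865 -4.975 -0.784
vertex -0.604 -2.745 -0.649
vertex -2.195 -3.561 0.08
endloop
endfacet
facet normal 0.195 -0.837 -0.511
outer loop
vertex -0.275 -4.16 -1.513
vertex -1.865 -4.975 -0.784
vertex -1.285 -3.499 -2.98
endloop
endfacet
facet normal 0.532 -0.348 0.772
outer loop
vertex -0.275 -4.16 -1.513
vertex -0.604 -2.745 -0.649
vertex -1.865 -4.975 -0.784
endloop
endfacet
facet normal -0.195 0.837 0.511
outer loop
vertex -2.195 -3.561 0.08
vertex -0.604 -2.745 -0.649
vertex -3.205 -2.9 -1.387
endloop
endfacet
facet normal -0.532 0.348 -0.772
outer loop
vertex -1.615 -2.085 -2.116
vertex -1.285 -3.499 -2.98
vertex -3.205 -2.9 -1.387
endloop
endfacet
facet normal -0.195 0.837 0.511
outer loop
vertex -3.205 -2.9 -1.387
vertex -0.604 -2.745 -0.649
vertex -1.615 -2.085 -2.116
endloop
endfacet
facet normal 0.824 0.423 -0.377
outer loop
vertex -1.615 -2.085 -2.116
vertex -0.275 -4.16 -1.513
vertex -1.285 -3.499 -2.98
endloop
endfacet
facet normal 0.824 0.422 -0.378
outer loop
vertex -0.604 -2.745 -0.649
vertex -0.275 -4.16 -1.513
vertex -1.615 -2.085 -2.116
endloop
endfacet
facet normal 0.482 -0.562 -0.672
outer loop
vertex 0.853 -1.996 0.89
vertex 0.131 -2.374 0.688
vertex 0.543 -1.694 0.415
endloop
endfacet
facet normal 0.732 0.680 -0.045
outer loop
vertex 0.853 -1.996 0.89
vertex 0.543 -1.694 0.415
vertex 0.332 -1.388 1.615
endloop
endfacet
facet normal 0.730 0.682 -0.046
outer loop
vertex 0.332 -1.388 1.615
vertex 0.543 -1.694 0.415
vertex 0.021 -1.087 1.14
endloop
endfacet
facet normal -0.482 0.562 0.672
outer loop
vertex 0.332 -1.388 1.615
vertex 0.021 -1.087 1.14
vertex -0.391 -1.766 1.412
endloop
endfacet
facet normal 0.483 -0.562 -0.671
outer loop
vertex 0.543 -1.694 0.415
vertex 0.131 -2.374 0.688
vertex -0.009 -1.791 0.099
endloop
endfacet
facet normal 0.175 0.813 -0.555
outer loop
vertex 0.543 -1.694 0.415
vertex -0.009 -1.791 0.099
vertex 0.021 -1.087 1.14
endloop
endfacet
facet normal 0.175 0.813 -0.555
outer loop
vertex 0.021 -1.087 1.14
vertex -0.009 -1.791 0.099
vertex -0.53 -1.184 0.824
endloop
endfacet
facet normal -0.484 0.562 0.671
outer loop
vertex 0.021 -1.087 1.14
vertex -0.53 -1.184 0.824
vertex -0.391 -1.766 1.412
endloop
endfacet
facet normal 0.483 -0.562 -0.671
outer loop
vertex -0.009 -1.791 0.099
vertex 0.131 -2.374 0.688
vertex -0.479 -2.229 0.128
endloop
endfacet
facet normal -0.483 0.469 -0.740
outer loop
vertex -0.009 -1.791 0.099
vertex -0.479 -2.229 0.128
vertex -0.53 -1.184 0.824
endloop
endfacet
facet normal -0.482 0.469 -0.740
outer loop
vertex -0.53 -1.184 0.824
vertex -0.479 -2.229 0.128
vertex -1.0 -1.621 0.853
endloop
endfacet
facet normal -0.482 0.563 0.671
outer loop
vertex -0.53 -1.184 0.824
vertex -1.0 -1.621 0.853
vertex -0.391 -1.766 1.412
endloop
endfacet
facet normal 0.483 -0.563 -0.671
outer loop
vertex -0.479 -2.229 0.128
vertex 0.131 -2.374 0.688
vertex -0.592 -2.752 0.485
endloop
endfacet
facet normal -0.858 -0.150 -0.491
outer loop
vertex -0.479 -2.229 0.128
vertex -0.592 -2.752 0.485
vertex -1.0 -1.621 0.853
endloop
endfacet
facet normal -0.858 -0.150 -0.491
outer loop
vertex -1.0 -1.621 0.853
vertex -0.592 -2.752 0.485
vertex -1.113 -2.144 1.21
endloop
endfacet
facet normal -0.482 0.563 0.671
outer loop
vertex -1.0 -1.621 0.853
vertex -1.113 -2.144 1.21
vertex -0.391 -1.766 1.412
endloop
endfacet
facet normal 0.482 -0.562 -0.672
outer loop
vertex -0.592 -2.752 0.485
vertex 0.131 -2.374 0.688
vertex -0.281 -3.053 0.96
endloop
endfacet
facet normal -0.730 -0.681 0.046
outer loop
vertex -0.592 -2.752 0.485
vertex -0.281 -3.053 0.96
vertex -1.113 -2.144 1.21
endloop
endfacet
facet normal -0.731 -0.681 0.044
outer loop
vertex -1.113 -2.144 1.21
vertex -0.281 -3.053 0.96
vertex -0.803 -2.446 1.685
endloop
endfacet
facet normal -0.482 0.562 0.672
outer loop
vertex -1.113 -2.144 1.21
vertex -0.803 -2.446 1.685
vertex -0.391 -1.766 1.412
endloop
endfacet
facet normal 0.484 -0.562 -0.671
outer loop
vertex -0.281 -3.053 0.96
vertex 0.131 -2.374 0.688
vertex 0.27 -2.956 1.276
endloop
endfacet
facet normal -0.175 -0.813 0.555
outer loop
vertex -0.281 -3.053 0.96
vertex 0.27 -2.956 1.276
vertex -0.803 -2.446 1.685
endloop
endfacet
facet normal -0.175 -0.813 0.555
outer loop
vertex -0.803 -2.446 1.685
vertex 0.27 -2.956 1.276
vertex -0.251 -2.349 2.001
endloop
endfacet
facet normal -0.483 0.562 0.671
outer loop
vertex -0.803 -2.446 1.685
vertex -0.251 -2.349 2.001
vertex -0.391 -1.766 1.412
endloop
endfacet
facet normal 0.482 -0.563 -0.671
outer loop
vertex 0.27 -2.956 1.276
vertex 0.131 -2.374 0.688
vertex 0.74 -2.519 1.247
endloop
endfacet
facet normal 0.482 -0.470 0.740
outer loop
vertex 0.27 -2.956 1.276
vertex 0.74 -2.519 1.247
vertex -0.251 -2.349 2.001
endloop
endfacet
facet normal 0.483 -0.469 0.740
outer loop
vertex -0.251 -2.349 2.001
vertex 0.74 -2.519 1.247
vertex 0.219 -1.911 1.972
endloop
endfacet
facet normal -0.483 0.562 0.671
outer loop
vertex -0.251 -2.349 2.001
vertex 0.219 -1.911 1.972
vertex -0.391 -1.766 1.412
endloop
endfacet
facet normal 0.482 -0.563 -0.671
outer loop
vertex 0.74 -2.519 1.247
vertex 0.131 -2.374 0.688
vertex 0.853 -1.996 0.89
endloop
endfacet
facet normal 0.858 0.150 0.491
outer loop
vertex 0.74 -2.519 1.247
vertex 0.853 -1.996 0.89
vertex 0.219 -1.911 1.972
endloop
endfacet
facet normal 0.858 0.150 0.491
outer loop
vertex 0.219 -1.911 1.972
vertex 0.853 -1.996 0.89
vertex 0.332 -1.388 1.615
endloop
endfacet
facet normal -0.483 0.563 0.671
outer loop
vertex 0.219 -1.911 1.972
vertex 0.332 -1.388 1.615
vertex -0.391 -1.766 1.412
endloop
endfacet

endsolid


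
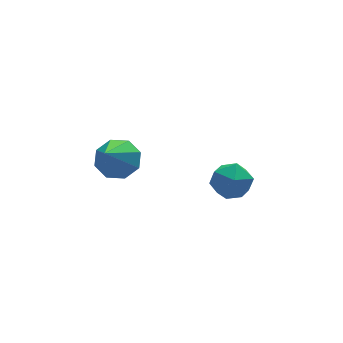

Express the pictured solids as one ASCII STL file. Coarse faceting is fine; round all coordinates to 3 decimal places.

solid 
facet normal 0.385 0.582 -0.717
outer loop
vertex -2.365 1.774 2.223
vertex -2.915 2.344 2.39
vertex -2.169 2.174 2.653
endloop
endfacet
facet normal 0.691 -0.658 0.297
outer loop
vertex -2.365 1.774 2.223
vertex -2.169 2.174 2.653
vertex -3.745 1.096 3.93
endloop
endfacet
facet normal 0.385 0.581 -0.717
outer loop
vertex -2.169 2.174 2.653
vertex -2.915 2.344 2.39
vertex -2.409 2.674 2.929
endloop
endfacet
facet normal 0.664 -0.091 0.742
outer loop
vertex -2.169 2.174 2.653
vertex -2.409 2.674 2.929
vertex -3.745 1.096 3.93
endloop
endfacet
facet normal 0.385 0.581 -0.717
outer loop
vertex -2.409 2.674 2.929
vertex -2.915 2.344 2.39
vertex -2.946 2.981 2.889
endloop
endfacet
facet normal 0.173 0.419 0.891
outer loop
vertex -2.409 2.674 2.929
vertex -2.946 2.981 2.889
vertex -3.745 1.096 3.93
endloop
endfacet
facet normal 0.386 0.580 -0.717
outer loop
vertex -2.946 2.981 2.889
vertex -2.915 2.344 2.39
vertex -3.465 2.915 2.556
endloop
endfacet
facet normal -0.493 0.571 0.656
outer loop
vertex -2.946 2.981 2.889
vertex -3.465 2.915 2.556
vertex -3.745 1.096 3.93
endloop
endfacet
facet normal 0.386 0.580 -0.717
outer loop
vertex -3.465 2.915 2.556
vertex -2.915 2.344 2.39
vertex -3.662 2.515 2.126
endloop
endfacet
facet normal -0.945 0.277 0.175
outer loop
vertex -3.465 2.915 2.556
vertex -3.662 2.515 2.126
vertex -3.745 1.096 3.93
endloop
endfacet
facet normal 0.386 0.581 -0.717
outer loop
vertex -3.662 2.515 2.126
vertex -2.915 2.344 2.39
vertex -3.421 2.014 1.85
endloop
endfacet
facet normal -0.917 -0.292 -0.272
outer loop
vertex -3.662 2.515 2.126
vertex -3.421 2.014 1.85
vertex -3.745 1.096 3.93
endloop
endfacet
facet normal 0.386 0.581 -0.717
outer loop
vertex -3.421 2.014 1.85
vertex -2.915 2.344 2.39
vertex -2.884 1.707 1.89
endloop
endfacet
facet normal -0.427 -0.801 -0.420
outer loop
vertex -3.421 2.014 1.85
vertex -2.884 1.707 1.89
vertex -3.745 1.096 3.93
endloop
endfacet
facet normal 0.385 0.581 -0.717
outer loop
vertex -2.884 1.707 1.89
vertex -2.915 2.344 2.39
vertex -2.365 1.774 2.223
endloop
endfacet
facet normal 0.241 -0.953 -0.184
outer loop
vertex -2.884 1.707 1.89
vertex -2.365 1.774 2.223
vertex -3.745 1.096 3.93
endloop
endfacet
facet normal -0.303 0.905 -0.299
outer loop
vertex 1.274 2.932 -0.558
vertex 0.491 2.767 -0.264
vertex 1.07 3.129 0.245
endloop
endfacet
facet normal 0.389 0.913 -0.125
outer loop
vertex 1.274 2.932 -0.558
vertex 1.07 3.129 0.245
vertex 1.828 2.782 0.071
endloop
endfacet
facet normal 0.725 0.434 -0.535
outer loop
vertex 1.274 2.932 -0.558
vertex 1.828 2.782 0.071
vertex 1.718 2.205 -0.546
endloop
endfacet
facet normal 0.241 0.131 -0.962
outer loop
vertex 1.274 2.932 -0.558
vertex 1.718 2.205 -0.546
vertex 0.892 2.196 -0.754
endloop
endfacet
facet normal -0.395 0.422 -0.816
outer loop
vertex 1.274 2.932 -0.558
vertex 0.892 2.196 -0.754
vertex 0.491 2.767 -0.264
endloop
endfacet
facet normal 0.448 0.702 0.554
outer loop
vertex 1.828 2.782 0.071
vertex 1.07 3.129 0.245
vertex 1.388 2.524 0.754
endloop
endfacet
facet normal -0.671 0.689 0.273
outer loop
vertex 1.07 3.129 0.245
vertex 0.491 2.767 -0.264
vertex 0.562 2.515 0.546
endloop
endfacet
facet normal -0.821 -0.093 -0.564
outer loop
vertex 0.491 2.767 -0.264
vertex 0.892 2.196 -0.754
vertex 0.452 1.938 -0.071
endloop
endfacet
facet normal 0.207 -0.564 -0.800
outer loop
vertex 0.892 2.196 -0.754
vertex 1.718 2.205 -0.546
vertex 1.21 1.591 -0.245
endloop
endfacet
facet normal 0.991 -0.072 -0.109
outer loop
vertex 1.718 2.205 -0.546
vertex 1.828 2.782 0.071
vertex 1.789 1.953 0.264
endloop
endfacet
facet normal -0.241 -0.131 0.962
outer loop
vertex 1.006 1.788 0.558
vertex 1.388 2.524 0.754
vertex 0.562 2.515 0.546
endloop
endfacet
facet normal -0.725 -0.434 0.535
outer loop
vertex 1.006 1.788 0.558
vertex 0.562 2.515 0.546
vertex 0.452 1.938 -0.071
endloop
endfacet
facet normal -0.389 -0.913 0.125
outer loop
vertex 1.006 1.788 0.558
vertex 0.452 1.938 -0.071
vertex 1.21 1.591 -0.245
endloop
endfacet
facet normal 0.303 -0.905 0.299
outer loop
vertex 1.006 1.788 0.558
vertex 1.21 1.591 -0.245
vertex 1.789 1.953 0.264
endloop
endfacet
facet normal 0.395 -0.422 0.816
outer loop
vertex 1.006 1.788 0.558
vertex 1.789 1.953 0.264
vertex 1.388 2.524 0.754
endloop
endfacet
facet normal -0.207 0.564 0.800
outer loop
vertex 0.562 2.515 0.546
vertex 1.388 2.524 0.754
vertex 1.07 3.129 0.245
endloop
endfacet
facet normal -0.991 0.072 0.109
outer loop
vertex 0.452 1.938 -0.071
vertex 0.562 2.515 0.546
vertex 0.491 2.767 -0.264
endloop
endfacet
facet normal -0.448 -0.702 -0.554
outer loop
vertex 1.21 1.591 -0.245
vertex 0.452 1.938 -0.071
vertex 0.892 2.196 -0.754
endloop
endfacet
facet normal 0.671 -0.689 -0.273
outer loop
vertex 1.789 1.953 0.264
vertex 1.21 1.591 -0.245
vertex 1.718 2.205 -0.546
endloop
endfacet
facet normal 0.821 0.093 0.564
outer loop
vertex 1.388 2.524 0.754
vertex 1.789 1.953 0.264
vertex 1.828 2.782 0.071
endloop
endfacet

endsolid


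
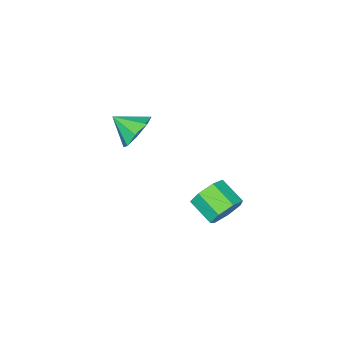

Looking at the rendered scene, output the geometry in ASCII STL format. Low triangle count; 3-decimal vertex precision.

solid 
facet normal -0.329 0.786 -0.523
outer loop
vertex 4.022 -2.459 -1.801
vertex 3.256 -2.278 -1.047
vertex 4.283 -1.947 -1.196
endloop
endfacet
facet normal 0.922 -0.380 -0.076
outer loop
vertex 4.022 -2.459 -1.801
vertex 4.283 -1.947 -1.196
vertex 3.744 -3.442 -0.273
endloop
endfacet
facet normal -0.329 0.786 -0.523
outer loop
vertex 4.283 -1.947 -1.196
vertex 3.256 -2.278 -1.047
vertex 3.943 -1.629 -0.504
endloop
endfacet
facet normal 0.889 -0.040 0.455
outer loop
vertex 4.283 -1.947 -1.196
vertex 3.943 -1.629 -0.504
vertex 3.744 -3.442 -0.273
endloop
endfacet
facet normal -0.330 0.786 -0.523
outer loop
vertex 3.943 -1.629 -0.504
vertex 3.256 -2.278 -1.047
vertex 3.2 -1.692 -0.13
endloop
endfacet
facet normal 0.444 0.065 0.894
outer loop
vertex 3.943 -1.629 -0.504
vertex 3.2 -1.692 -0.13
vertex 3.744 -3.442 -0.273
endloop
endfacet
facet normal -0.330 0.786 -0.523
outer loop
vertex 3.2 -1.692 -0.13
vertex 3.256 -2.278 -1.047
vertex 2.49 -2.098 -0.293
endloop
endfacet
facet normal -0.152 -0.127 0.980
outer loop
vertex 3.2 -1.692 -0.13
vertex 2.49 -2.098 -0.293
vertex 3.744 -3.442 -0.273
endloop
endfacet
facet normal -0.330 0.786 -0.523
outer loop
vertex 2.49 -2.098 -0.293
vertex 3.256 -2.278 -1.047
vertex 2.228 -2.61 -0.898
endloop
endfacet
facet normal -0.551 -0.504 0.665
outer loop
vertex 2.49 -2.098 -0.293
vertex 2.228 -2.61 -0.898
vertex 3.744 -3.442 -0.273
endloop
endfacet
facet normal -0.330 0.786 -0.523
outer loop
vertex 2.228 -2.61 -0.898
vertex 3.256 -2.278 -1.047
vertex 2.569 -2.928 -1.59
endloop
endfacet
facet normal -0.518 -0.845 0.133
outer loop
vertex 2.228 -2.61 -0.898
vertex 2.569 -2.928 -1.59
vertex 3.744 -3.442 -0.273
endloop
endfacet
facet normal -0.330 0.786 -0.523
outer loop
vertex 2.569 -2.928 -1.59
vertex 3.256 -2.278 -1.047
vertex 3.312 -2.865 -1.964
endloop
endfacet
facet normal -0.073 -0.949 -0.305
outer loop
vertex 2.569 -2.928 -1.59
vertex 3.312 -2.865 -1.964
vertex 3.744 -3.442 -0.273
endloop
endfacet
facet normal -0.329 0.786 -0.523
outer loop
vertex 3.312 -2.865 -1.964
vertex 3.256 -2.278 -1.047
vertex 4.022 -2.459 -1.801
endloop
endfacet
facet normal 0.523 -0.757 -0.392
outer loop
vertex 3.312 -2.865 -1.964
vertex 4.022 -2.459 -1.801
vertex 3.744 -3.442 -0.273
endloop
endfacet
facet normal 0.065 0.902 -0.426
outer loop
vertex 4.66 4.131 -2.084
vertex 3.878 3.933 -2.623
vertex 3.919 4.344 -1.746
endloop
endfacet
facet normal 0.470 0.349 0.811
outer loop
vertex 4.66 4.131 -2.084
vertex 3.919 4.344 -1.746
vertex 4.564 2.805 -1.458
endloop
endfacet
facet normal 0.471 0.349 0.810
outer loop
vertex 4.564 2.805 -1.458
vertex 3.919 4.344 -1.746
vertex 3.824 3.018 -1.119
endloop
endfacet
facet normal -0.065 -0.903 0.426
outer loop
vertex 4.564 2.805 -1.458
vertex 3.824 3.018 -1.119
vertex 3.782 2.607 -1.997
endloop
endfacet
facet normal 0.066 0.902 -0.426
outer loop
vertex 3.919 4.344 -1.746
vertex 3.878 3.933 -2.623
vertex 3.148 4.248 -2.068
endloop
endfacet
facet normal -0.394 0.416 0.820
outer loop
vertex 3.919 4.344 -1.746
vertex 3.148 4.248 -2.068
vertex 3.824 3.018 -1.119
endloop
endfacet
facet normal -0.395 0.415 0.820
outer loop
vertex 3.824 3.018 -1.119
vertex 3.148 4.248 -2.068
vertex 3.052 2.922 -1.442
endloop
endfacet
facet normal -0.066 -0.903 0.426
outer loop
vertex 3.824 3.018 -1.119
vertex 3.052 2.922 -1.442
vertex 3.782 2.607 -1.997
endloop
endfacet
facet normal 0.066 0.902 -0.426
outer loop
vertex 3.148 4.248 -2.068
vertex 3.878 3.933 -2.623
vertex 2.926 3.915 -2.808
endloop
endfacet
facet normal -0.962 0.170 0.212
outer loop
vertex 3.148 4.248 -2.068
vertex 2.926 3.915 -2.808
vertex 3.052 2.922 -1.442
endloop
endfacet
facet normal -0.962 0.170 0.212
outer loop
vertex 3.052 2.922 -1.442
vertex 2.926 3.915 -2.808
vertex 2.83 2.588 -2.182
endloop
endfacet
facet normal -0.065 -0.902 0.427
outer loop
vertex 3.052 2.922 -1.442
vertex 2.83 2.588 -2.182
vertex 3.782 2.607 -1.997
endloop
endfacet
facet normal 0.066 0.902 -0.426
outer loop
vertex 2.926 3.915 -2.808
vertex 3.878 3.933 -2.623
vertex 3.421 3.595 -3.409
endloop
endfacet
facet normal -0.806 -0.204 -0.556
outer loop
vertex 2.926 3.915 -2.808
vertex 3.421 3.595 -3.409
vertex 2.83 2.588 -2.182
endloop
endfacet
facet normal -0.806 -0.204 -0.556
outer loop
vertex 2.83 2.588 -2.182
vertex 3.421 3.595 -3.409
vertex 3.325 2.269 -2.783
endloop
endfacet
facet normal -0.065 -0.903 0.426
outer loop
vertex 2.83 2.588 -2.182
vertex 3.325 2.269 -2.783
vertex 3.782 2.607 -1.997
endloop
endfacet
facet normal 0.065 0.902 -0.426
outer loop
vertex 3.421 3.595 -3.409
vertex 3.878 3.933 -2.623
vertex 4.26 3.53 -3.418
endloop
endfacet
facet normal -0.043 -0.424 -0.905
outer loop
vertex 3.421 3.595 -3.409
vertex 4.26 3.53 -3.418
vertex 3.325 2.269 -2.783
endloop
endfacet
facet normal -0.043 -0.424 -0.905
outer loop
vertex 3.325 2.269 -2.783
vertex 4.26 3.53 -3.418
vertex 4.165 2.204 -2.792
endloop
endfacet
facet normal -0.065 -0.902 0.426
outer loop
vertex 3.325 2.269 -2.783
vertex 4.165 2.204 -2.792
vertex 3.782 2.607 -1.997
endloop
endfacet
facet normal 0.064 0.902 -0.426
outer loop
vertex 4.26 3.53 -3.418
vertex 3.878 3.933 -2.623
vertex 4.811 3.769 -2.829
endloop
endfacet
facet normal 0.753 -0.324 -0.573
outer loop
vertex 4.26 3.53 -3.418
vertex 4.811 3.769 -2.829
vertex 4.165 2.204 -2.792
endloop
endfacet
facet normal 0.753 -0.324 -0.573
outer loop
vertex 4.165 2.204 -2.792
vertex 4.811 3.769 -2.829
vertex 4.716 2.442 -2.203
endloop
endfacet
facet normal -0.065 -0.902 0.426
outer loop
vertex 4.165 2.204 -2.792
vertex 4.716 2.442 -2.203
vertex 3.782 2.607 -1.997
endloop
endfacet
facet normal 0.065 0.903 -0.425
outer loop
vertex 4.811 3.769 -2.829
vertex 3.878 3.933 -2.623
vertex 4.66 4.131 -2.084
endloop
endfacet
facet normal 0.982 0.019 0.190
outer loop
vertex 4.811 3.769 -2.829
vertex 4.66 4.131 -2.084
vertex 4.716 2.442 -2.203
endloop
endfacet
facet normal 0.981 0.019 0.191
outer loop
vertex 4.716 2.442 -2.203
vertex 4.66 4.131 -2.084
vertex 4.564 2.805 -1.458
endloop
endfacet
facet normal -0.065 -0.902 0.426
outer loop
vertex 4.716 2.442 -2.203
vertex 4.564 2.805 -1.458
vertex 3.782 2.607 -1.997
endloop
endfacet

endsolid


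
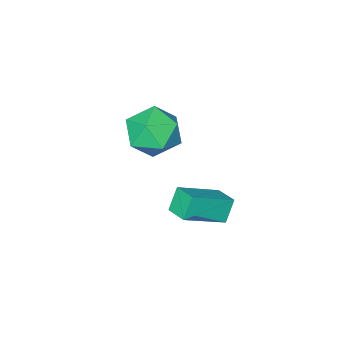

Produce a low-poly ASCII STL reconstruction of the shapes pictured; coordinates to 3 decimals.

solid 
facet normal -0.494 -0.146 0.857
outer loop
vertex -0.605 2.441 -2.332
vertex -0.498 3.409 -2.105
vertex -2.21 2.82 -3.192
endloop
endfacet
facet normal -0.107 -0.968 -0.227
outer loop
vertex -1.702 2.971 -4.075
vertex -0.605 2.441 -2.332
vertex -2.21 2.82 -3.192
endloop
endfacet
facet normal -0.494 -0.146 0.857
outer loop
vertex -2.21 2.82 -3.192
vertex -0.498 3.409 -2.105
vertex -2.103 3.788 -2.965
endloop
endfacet
facet normal -0.863 0.204 -0.462
outer loop
vertex -2.103 3.788 -2.965
vertex -1.702 2.971 -4.075
vertex -2.21 2.82 -3.192
endloop
endfacet
facet normal 0.863 -0.204 0.462
outer loop
vertex -0.605 2.441 -2.332
vertex 0.01 3.56 -2.988
vertex -0.498 3.409 -2.105
endloop
endfacet
facet normal -0.107 -0.968 -0.227
outer loop
vertex -0.097 2.592 -3.215
vertex -0.605 2.441 -2.332
vertex -1.702 2.971 -4.075
endloop
endfacet
facet normal 0.863 -0.204 0.462
outer loop
vertex -0.097 2.592 -3.215
vertex 0.01 3.56 -2.988
vertex -0.605 2.441 -2.332
endloop
endfacet
facet normal 0.107 0.968 0.227
outer loop
vertex -0.498 3.409 -2.105
vertex 0.01 3.56 -2.988
vertex -2.103 3.788 -2.965
endloop
endfacet
facet normal -0.863 0.204 -0.462
outer loop
vertex -1.595 3.939 -3.848
vertex -1.702 2.971 -4.075
vertex -2.103 3.788 -2.965
endloop
endfacet
facet normal 0.107 0.968 0.227
outer loop
vertex -2.103 3.788 -2.965
vertex 0.01 3.56 -2.988
vertex -1.595 3.939 -3.848
endloop
endfacet
facet normal 0.494 0.146 -0.857
outer loop
vertex -1.595 3.939 -3.848
vertex -0.097 2.592 -3.215
vertex -1.702 2.971 -4.075
endloop
endfacet
facet normal 0.494 0.146 -0.857
outer loop
vertex 0.01 3.56 -2.988
vertex -0.097 2.592 -3.215
vertex -1.595 3.939 -3.848
endloop
endfacet
facet normal -0.697 -0.563 0.444
outer loop
vertex -1.056 1.834 0.95
vertex -0.394 0.919 0.83
vertex -0.315 1.559 1.765
endloop
endfacet
facet normal -0.717 0.108 0.689
outer loop
vertex -1.056 1.834 0.95
vertex -0.315 1.559 1.765
vertex -0.445 2.644 1.459
endloop
endfacet
facet normal -0.830 0.542 0.134
outer loop
vertex -1.056 1.834 0.95
vertex -0.445 2.644 1.459
vertex -0.606 2.676 0.335
endloop
endfacet
facet normal -0.880 0.139 -0.454
outer loop
vertex -1.056 1.834 0.95
vertex -0.606 2.676 0.335
vertex -0.574 1.609 -0.054
endloop
endfacet
facet normal -0.798 -0.543 -0.261
outer loop
vertex -1.056 1.834 0.95
vertex -0.574 1.609 -0.054
vertex -0.394 0.919 0.83
endloop
endfacet
facet normal -0.076 0.262 0.962
outer loop
vertex -0.445 2.644 1.459
vertex -0.315 1.559 1.765
vertex 0.594 2.231 1.654
endloop
endfacet
facet normal -0.044 -0.823 0.567
outer loop
vertex -0.315 1.559 1.765
vertex -0.394 0.919 0.83
vertex 0.626 1.164 1.265
endloop
endfacet
facet normal -0.207 -0.791 -0.576
outer loop
vertex -0.394 0.919 0.83
vertex -0.574 1.609 -0.054
vertex 0.465 1.196 0.141
endloop
endfacet
facet normal -0.340 0.313 -0.887
outer loop
vertex -0.574 1.609 -0.054
vertex -0.606 2.676 0.335
vertex 0.335 2.281 -0.165
endloop
endfacet
facet normal -0.259 0.964 0.065
outer loop
vertex -0.606 2.676 0.335
vertex -0.445 2.644 1.459
vertex 0.414 2.921 0.77
endloop
endfacet
facet normal 0.880 -0.139 0.454
outer loop
vertex 1.076 2.006 0.65
vertex 0.594 2.231 1.654
vertex 0.626 1.164 1.265
endloop
endfacet
facet normal 0.830 -0.542 -0.134
outer loop
vertex 1.076 2.006 0.65
vertex 0.626 1.164 1.265
vertex 0.465 1.196 0.141
endloop
endfacet
facet normal 0.717 -0.108 -0.689
outer loop
vertex 1.076 2.006 0.65
vertex 0.465 1.196 0.141
vertex 0.335 2.281 -0.165
endloop
endfacet
facet normal 0.697 0.563 -0.444
outer loop
vertex 1.076 2.006 0.65
vertex 0.335 2.281 -0.165
vertex 0.414 2.921 0.77
endloop
endfacet
facet normal 0.798 0.543 0.261
outer loop
vertex 1.076 2.006 0.65
vertex 0.414 2.921 0.77
vertex 0.594 2.231 1.654
endloop
endfacet
facet normal 0.340 -0.313 0.887
outer loop
vertex 0.626 1.164 1.265
vertex 0.594 2.231 1.654
vertex -0.315 1.559 1.765
endloop
endfacet
facet normal 0.259 -0.964 -0.065
outer loop
vertex 0.465 1.196 0.141
vertex 0.626 1.164 1.265
vertex -0.394 0.919 0.83
endloop
endfacet
facet normal 0.076 -0.262 -0.962
outer loop
vertex 0.335 2.281 -0.165
vertex 0.465 1.196 0.141
vertex -0.574 1.609 -0.054
endloop
endfacet
facet normal 0.044 0.823 -0.567
outer loop
vertex 0.414 2.921 0.77
vertex 0.335 2.281 -0.165
vertex -0.606 2.676 0.335
endloop
endfacet
facet normal 0.207 0.791 0.576
outer loop
vertex 0.594 2.231 1.654
vertex 0.414 2.921 0.77
vertex -0.445 2.644 1.459
endloop
endfacet

endsolid


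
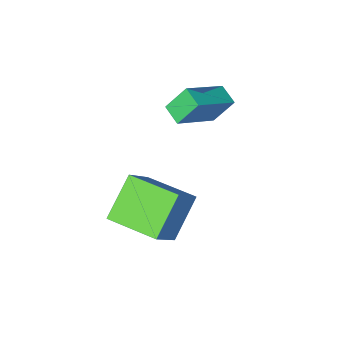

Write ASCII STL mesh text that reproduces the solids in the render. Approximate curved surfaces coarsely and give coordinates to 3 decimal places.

solid 
facet normal -0.514 0.279 0.811
outer loop
vertex -3.619 -2.236 1.963
vertex -1.921 -1.952 2.94
vertex -3.601 -1.42 1.694
endloop
endfacet
facet normal -0.858 -0.144 -0.494
outer loop
vertex -2.959 -1.768 0.68
vertex -3.619 -2.236 1.963
vertex -3.601 -1.42 1.694
endloop
endfacet
facet normal -0.514 0.279 0.812
outer loop
vertex -3.601 -1.42 1.694
vertex -1.921 -1.952 2.94
vertex -1.903 -1.135 2.671
endloop
endfacet
facet normal 0.021 0.950 -0.313
outer loop
vertex -1.903 -1.135 2.671
vertex -2.959 -1.768 0.68
vertex -3.601 -1.42 1.694
endloop
endfacet
facet normal -0.021 -0.950 0.313
outer loop
vertex -3.619 -2.236 1.963
vertex -1.279 -2.3 1.926
vertex -1.921 -1.952 2.94
endloop
endfacet
facet normal -0.858 -0.144 -0.494
outer loop
vertex -2.977 -2.585 0.949
vertex -3.619 -2.236 1.963
vertex -2.959 -1.768 0.68
endloop
endfacet
facet normal -0.021 -0.949 0.313
outer loop
vertex -2.977 -2.585 0.949
vertex -1.279 -2.3 1.926
vertex -3.619 -2.236 1.963
endloop
endfacet
facet normal 0.858 0.144 0.494
outer loop
vertex -1.921 -1.952 2.94
vertex -1.279 -2.3 1.926
vertex -1.903 -1.135 2.671
endloop
endfacet
facet normal 0.021 0.949 -0.313
outer loop
vertex -1.261 -1.484 1.657
vertex -2.959 -1.768 0.68
vertex -1.903 -1.135 2.671
endloop
endfacet
facet normal 0.858 0.144 0.494
outer loop
vertex -1.903 -1.135 2.671
vertex -1.279 -2.3 1.926
vertex -1.261 -1.484 1.657
endloop
endfacet
facet normal 0.514 -0.279 -0.812
outer loop
vertex -1.261 -1.484 1.657
vertex -2.977 -2.585 0.949
vertex -2.959 -1.768 0.68
endloop
endfacet
facet normal 0.514 -0.279 -0.811
outer loop
vertex -1.279 -2.3 1.926
vertex -2.977 -2.585 0.949
vertex -1.261 -1.484 1.657
endloop
endfacet
facet normal -0.585 -0.346 -0.734
outer loop
vertex -0.349 -1.998 -1.498
vertex -1.276 -0.239 -1.588
vertex 0.926 -1.393 -2.799
endloop
endfacet
facet normal 0.466 -0.884 0.045
outer loop
vertex 2.096 -0.701 -1.332
vertex -0.349 -1.998 -1.498
vertex 0.926 -1.393 -2.799
endloop
endfacet
facet normal -0.585 -0.346 -0.734
outer loop
vertex 0.926 -1.393 -2.799
vertex -1.276 -0.239 -1.588
vertex -0.0 0.366 -2.89
endloop
endfacet
facet normal 0.664 0.315 -0.678
outer loop
vertex -0.0 0.366 -2.89
vertex 2.096 -0.701 -1.332
vertex 0.926 -1.393 -2.799
endloop
endfacet
facet normal -0.664 -0.315 0.678
outer loop
vertex -0.349 -1.998 -1.498
vertex -0.106 0.453 -0.121
vertex -1.276 -0.239 -1.588
endloop
endfacet
facet normal 0.466 -0.884 0.046
outer loop
vertex 0.82 -1.306 -0.03
vertex -0.349 -1.998 -1.498
vertex 2.096 -0.701 -1.332
endloop
endfacet
facet normal -0.665 -0.315 0.678
outer loop
vertex 0.82 -1.306 -0.03
vertex -0.106 0.453 -0.121
vertex -0.349 -1.998 -1.498
endloop
endfacet
facet normal -0.466 0.884 -0.046
outer loop
vertex -1.276 -0.239 -1.588
vertex -0.106 0.453 -0.121
vertex -0.0 0.366 -2.89
endloop
endfacet
facet normal 0.664 0.315 -0.678
outer loop
vertex 1.169 1.058 -1.422
vertex 2.096 -0.701 -1.332
vertex -0.0 0.366 -2.89
endloop
endfacet
facet normal -0.466 0.884 -0.046
outer loop
vertex -0.0 0.366 -2.89
vertex -0.106 0.453 -0.121
vertex 1.169 1.058 -1.422
endloop
endfacet
facet normal 0.585 0.346 0.734
outer loop
vertex 1.169 1.058 -1.422
vertex 0.82 -1.306 -0.03
vertex 2.096 -0.701 -1.332
endloop
endfacet
facet normal 0.585 0.346 0.734
outer loop
vertex -0.106 0.453 -0.121
vertex 0.82 -1.306 -0.03
vertex 1.169 1.058 -1.422
endloop
endfacet

endsolid
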